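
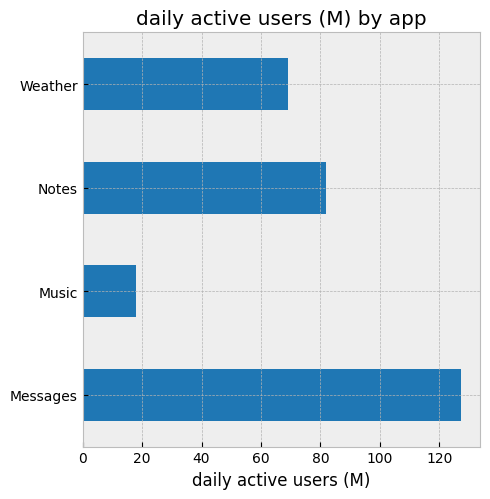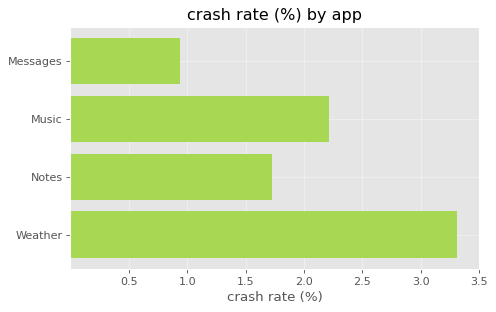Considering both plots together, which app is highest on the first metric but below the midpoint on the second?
Messages

Chart 2 median crash rate (%) ≈ 2; below-median apps: Messages, Notes. Among those, Messages has the highest daily active users (M) (≈ 120).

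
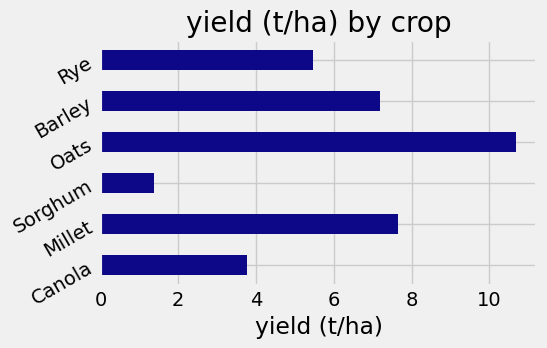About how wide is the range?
Max Oats ≈ 11, min Sorghum ≈ 1; range ≈ 10.

≈ 10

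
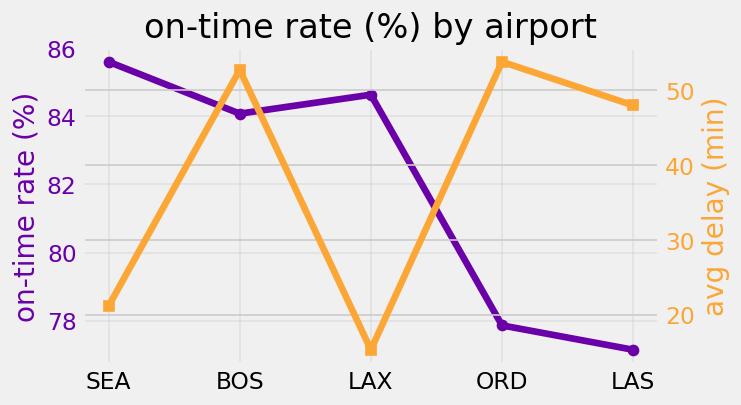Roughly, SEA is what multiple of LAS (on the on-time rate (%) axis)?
SEA ≈ 86, LAS ≈ 77; 86/77 ≈ 1.12.

≈ 1.12×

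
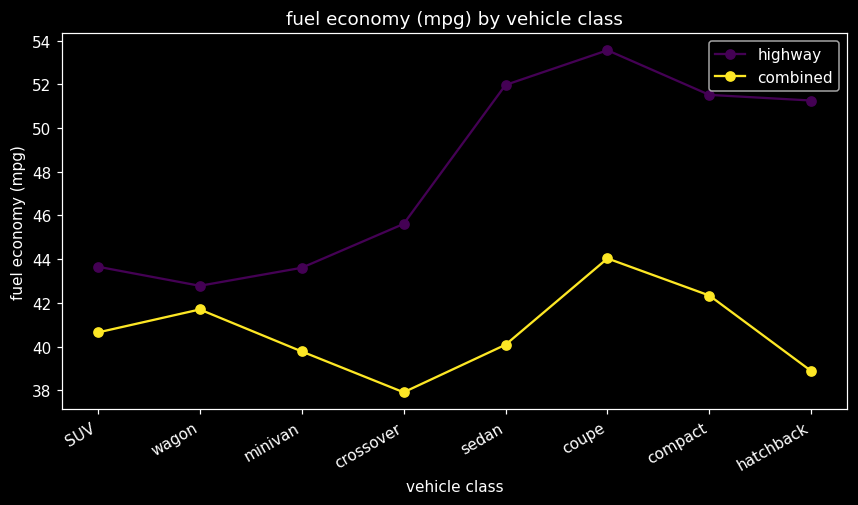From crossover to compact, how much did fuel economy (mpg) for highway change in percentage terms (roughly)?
≈ +13%

crossover ≈ 46, compact ≈ 52; (52 − 46) / 46 ≈ +13%.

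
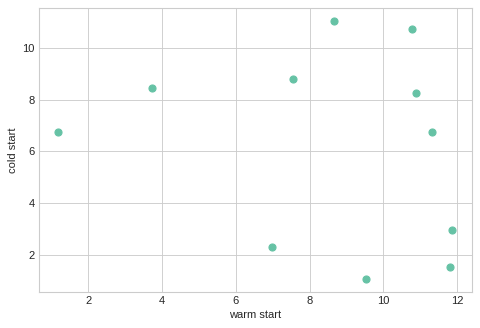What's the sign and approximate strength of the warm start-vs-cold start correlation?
no clear correlation

Points are roughly uncorrelated; weak (|r| ≈ 0.2).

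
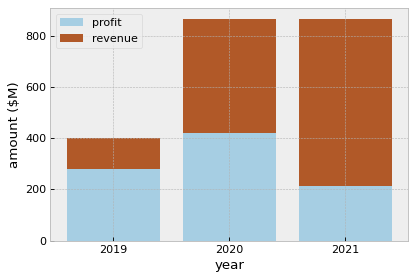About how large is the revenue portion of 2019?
≈ 100

revenue top ≈ 400, bottom ≈ 300; segment ≈ 100.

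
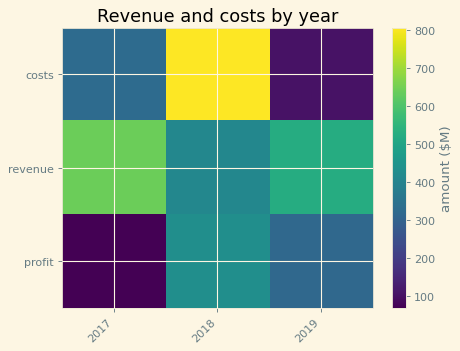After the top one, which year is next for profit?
2019

Top 3 for profit: 2018 ≈ 400, 2019 ≈ 300, 2017 ≈ 100.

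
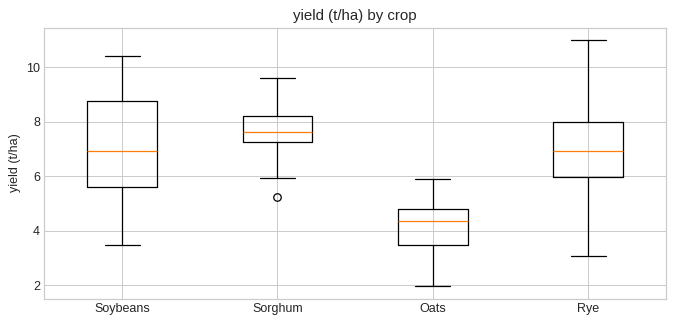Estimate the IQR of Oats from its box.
≈ 1.5

Q3 ≈ 5.0, Q1 ≈ 3.5; IQR ≈ 1.5.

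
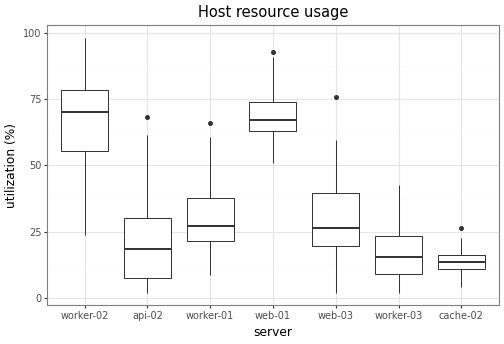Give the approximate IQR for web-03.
Q3 ≈ 40, Q1 ≈ 20; IQR ≈ 20.

≈ 20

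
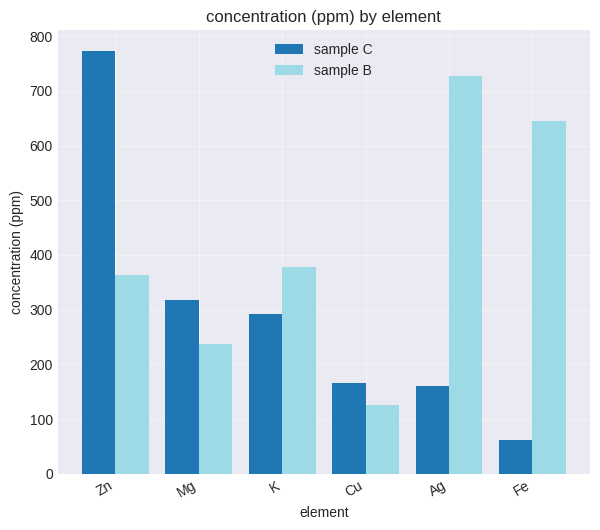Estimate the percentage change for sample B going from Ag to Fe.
≈ -14.3%

Ag ≈ 700, Fe ≈ 600; (600 − 700) / 700 ≈ -14.3%.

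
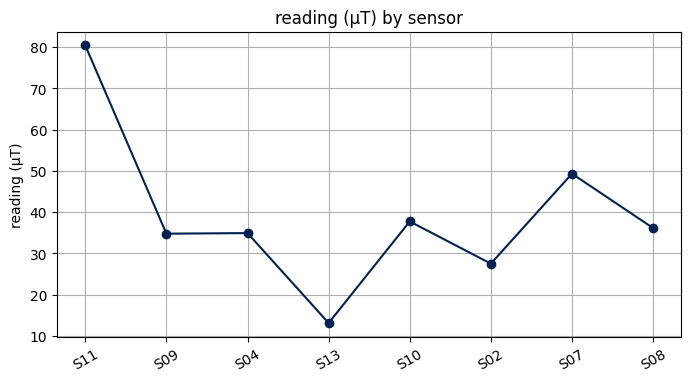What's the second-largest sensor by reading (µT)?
S07

Top 3: S11 ≈ 80, S07 ≈ 50, S10 ≈ 40.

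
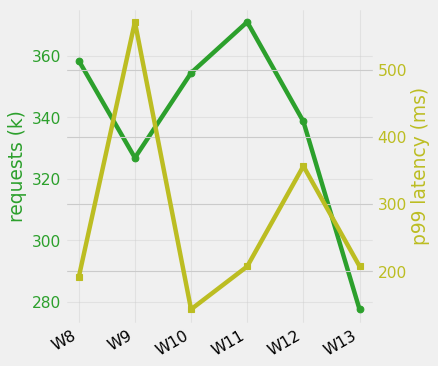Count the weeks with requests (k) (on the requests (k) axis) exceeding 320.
Above 320: W8, W9, W10, W11, W12.

5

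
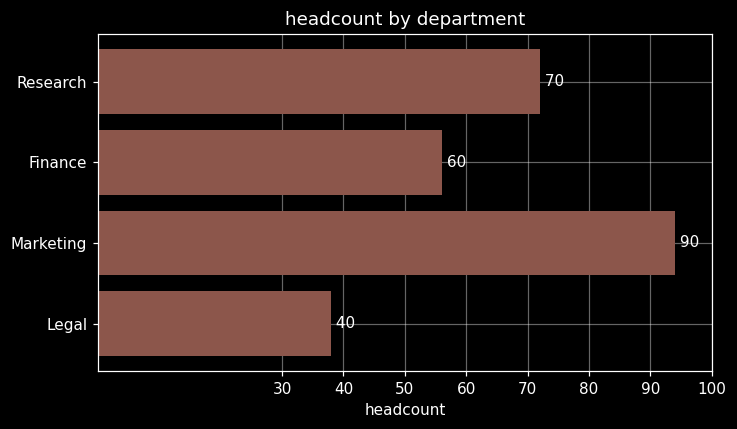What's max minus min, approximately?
Max Marketing ≈ 90, min Legal ≈ 40; range ≈ 50.

≈ 50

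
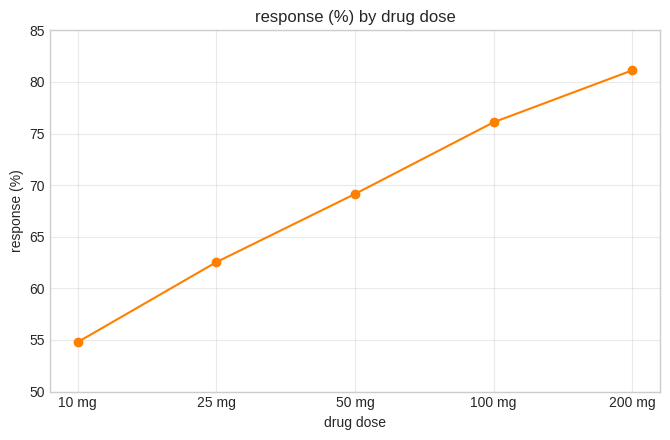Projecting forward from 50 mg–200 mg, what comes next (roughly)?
≈ 85

Last three: 70, 75, 80 → slope ≈ 5/step → next ≈ 85.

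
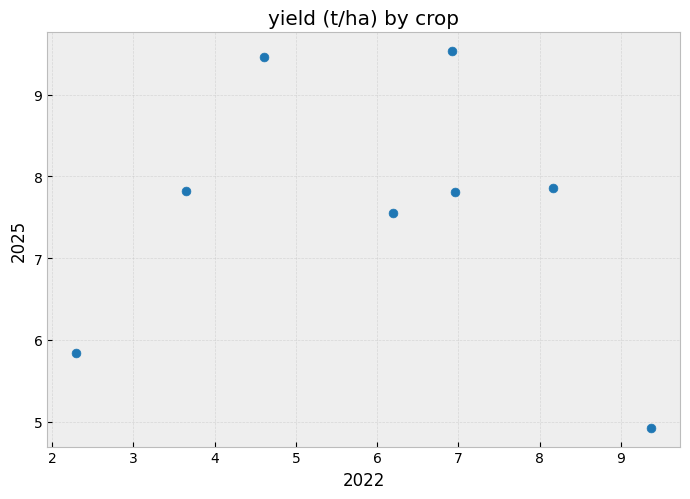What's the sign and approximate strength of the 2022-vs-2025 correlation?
no clear correlation

Points are roughly uncorrelated; weak (|r| ≈ 0.1).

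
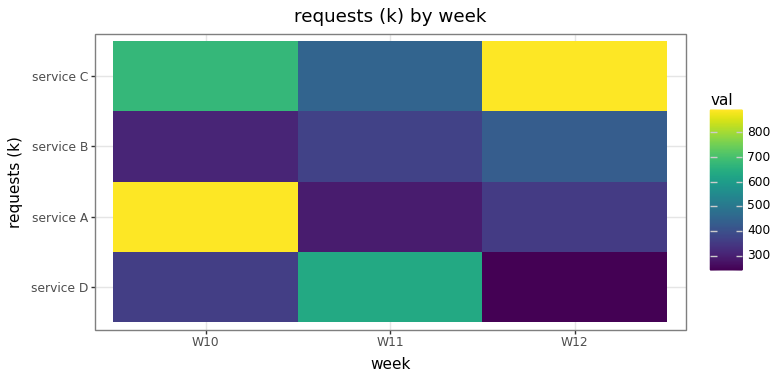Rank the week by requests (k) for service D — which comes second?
W10

Top 3 for service D: W11 ≈ 600, W10 ≈ 400, W12 ≈ 200.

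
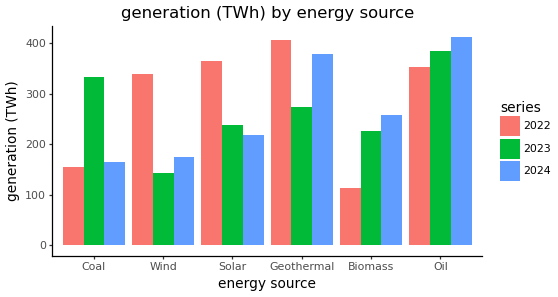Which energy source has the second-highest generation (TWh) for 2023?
Top 3 for 2023: Oil ≈ 400, Coal ≈ 350, Geothermal ≈ 250.

Coal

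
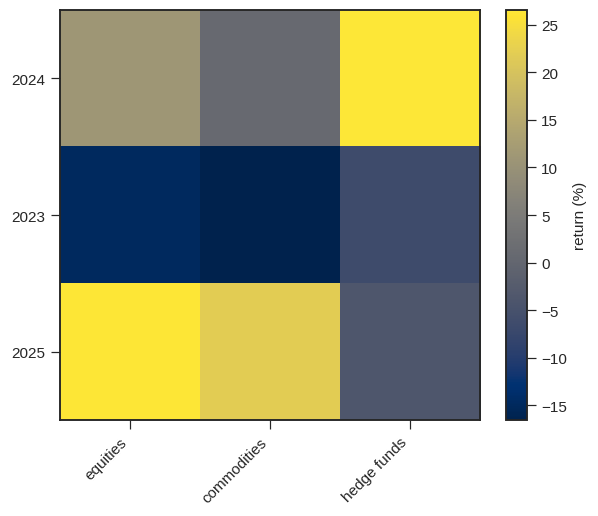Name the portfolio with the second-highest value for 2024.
Top 3 for 2024: hedge funds ≈ 25, equities ≈ 10, commodities ≈ 0.

equities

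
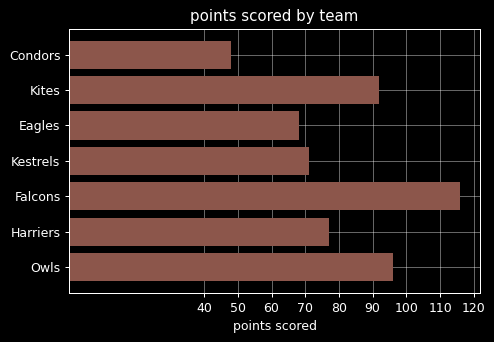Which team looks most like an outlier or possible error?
Falcons ≈ 120; the rest sit between ≈ 50 and ≈ 100.

Falcons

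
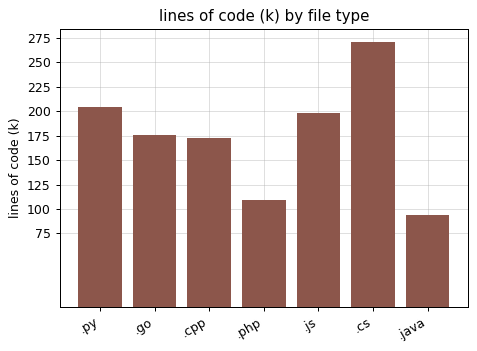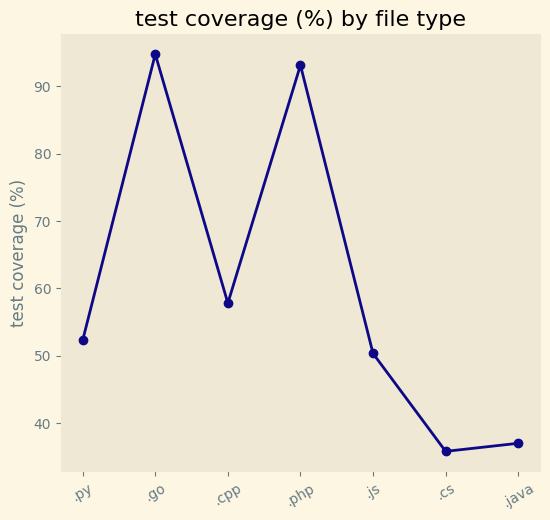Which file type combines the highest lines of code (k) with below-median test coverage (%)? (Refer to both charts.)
Chart 2 median test coverage (%) ≈ 50; below-median file types: .js, .cs, .java. Among those, .cs has the highest lines of code (k) (≈ 275).

.cs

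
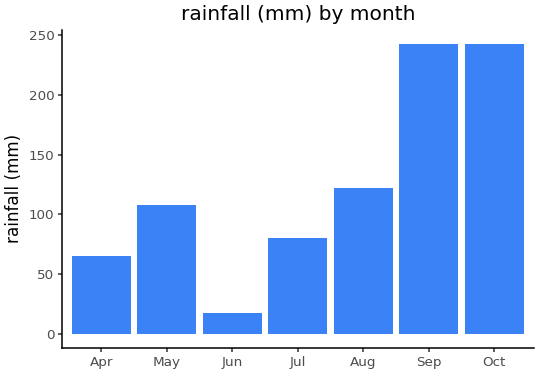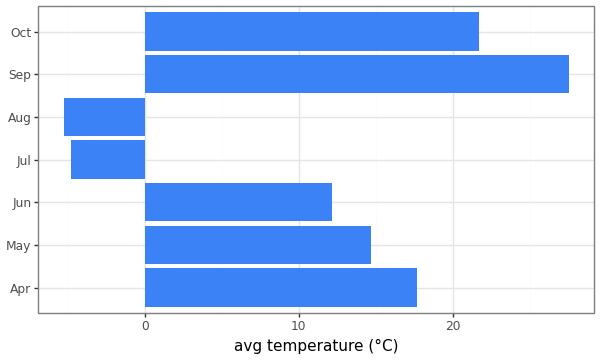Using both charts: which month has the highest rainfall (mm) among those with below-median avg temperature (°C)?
Aug

Chart 2 median avg temperature (°C) ≈ 15; below-median months: Jun, Jul, Aug. Among those, Aug has the highest rainfall (mm) (≈ 125).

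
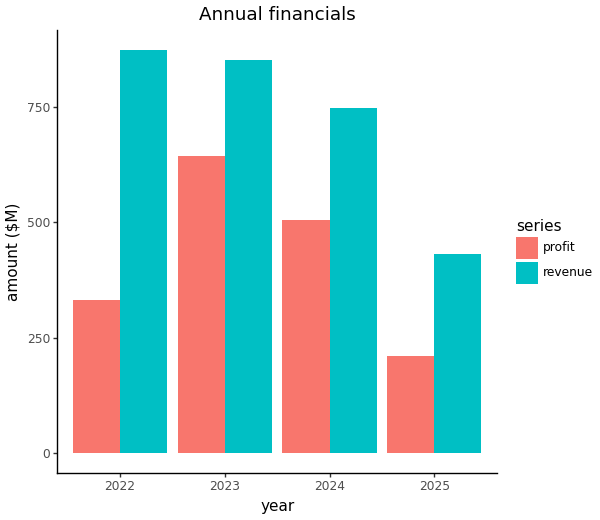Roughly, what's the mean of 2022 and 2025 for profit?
≈ 250

(300 + 200) / 2 ≈ 250.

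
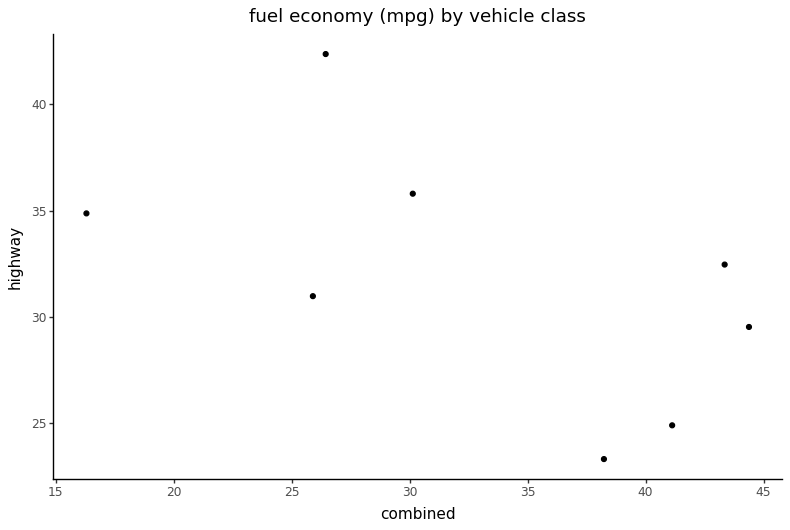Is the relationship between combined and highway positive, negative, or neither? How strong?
Points are negatively correlated; moderate (|r| ≈ 0.6).

negative, moderate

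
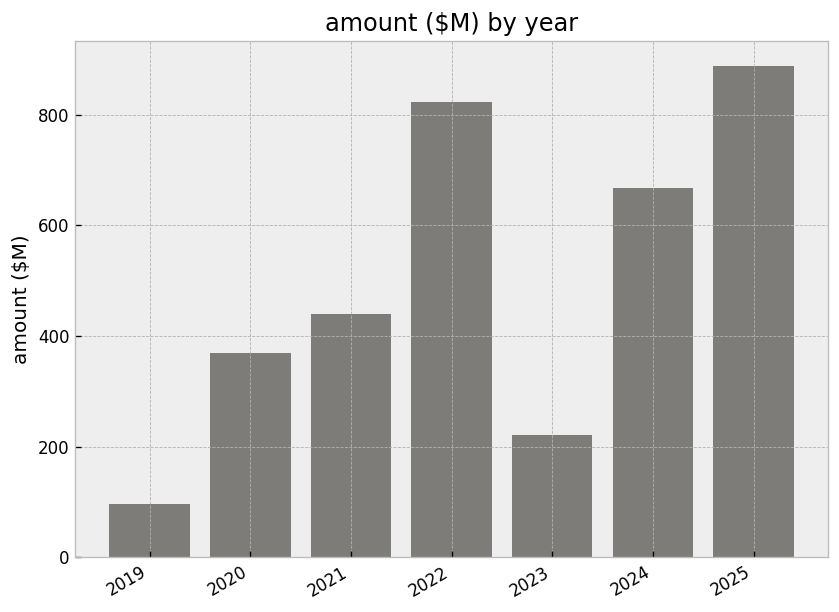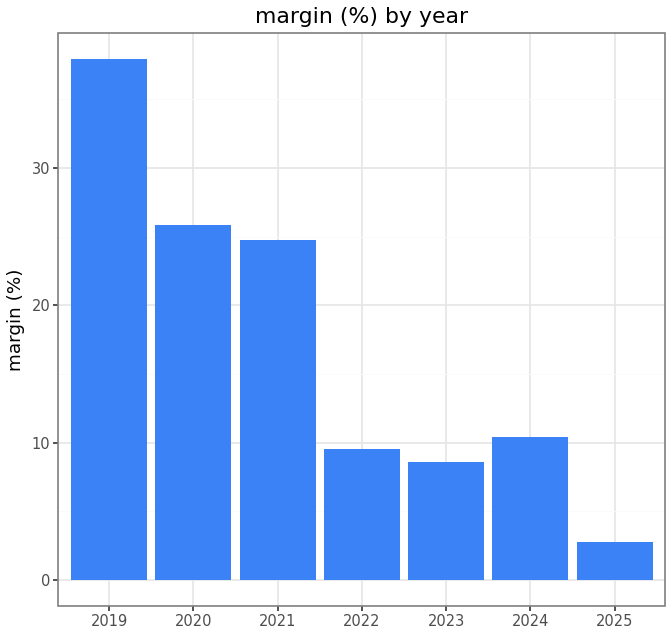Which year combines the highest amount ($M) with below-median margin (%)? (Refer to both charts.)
2025

Chart 2 median margin (%) ≈ 10; below-median years: 2022, 2023, 2025. Among those, 2025 has the highest amount ($M) (≈ 900).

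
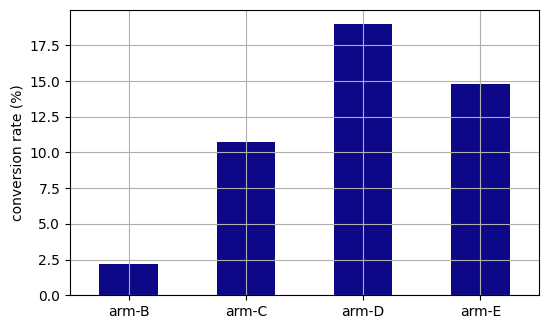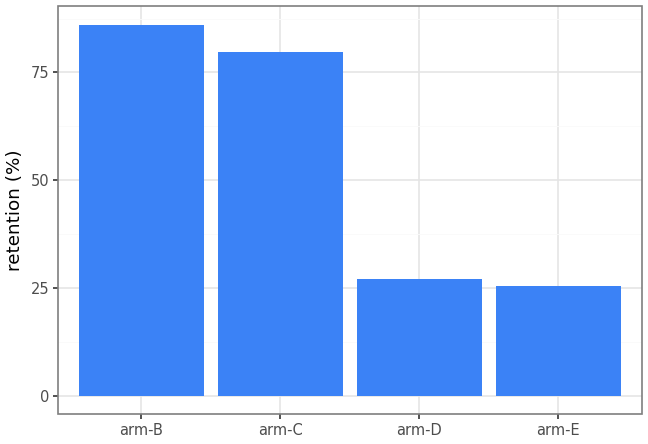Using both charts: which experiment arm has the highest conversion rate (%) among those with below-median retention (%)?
Chart 2 median retention (%) ≈ 50; below-median experiment arms: arm-D, arm-E. Among those, arm-D has the highest conversion rate (%) (≈ 20).

arm-D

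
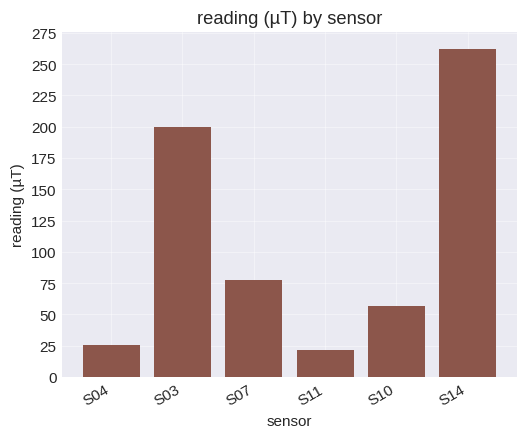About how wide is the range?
≈ 225

Max S14 ≈ 250, min S11 ≈ 25; range ≈ 225.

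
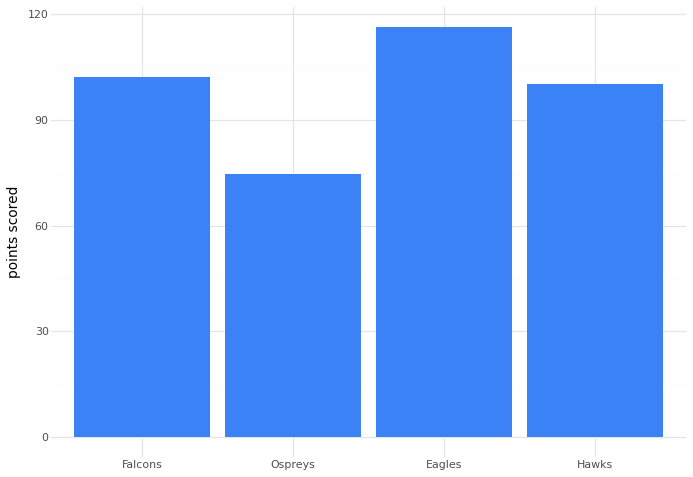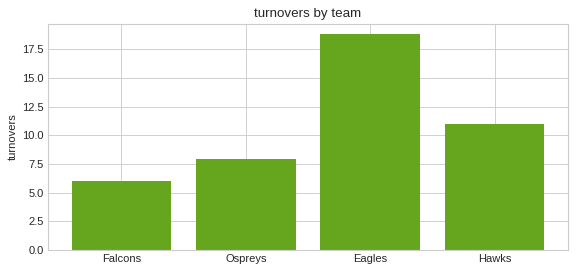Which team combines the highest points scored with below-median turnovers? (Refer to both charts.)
Falcons

Chart 2 median turnovers ≈ 10; below-median teams: Falcons, Ospreys. Among those, Falcons has the highest points scored (≈ 100).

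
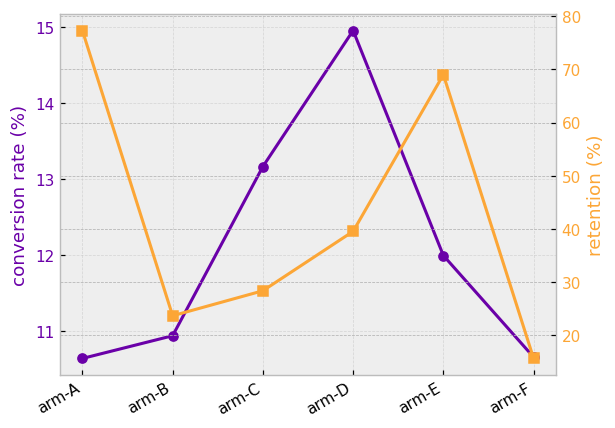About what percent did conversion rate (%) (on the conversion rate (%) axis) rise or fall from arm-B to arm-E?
≈ +9.1%

arm-B ≈ 11.0, arm-E ≈ 12.0; (12.0 − 11.0) / 11.0 ≈ +9.1%.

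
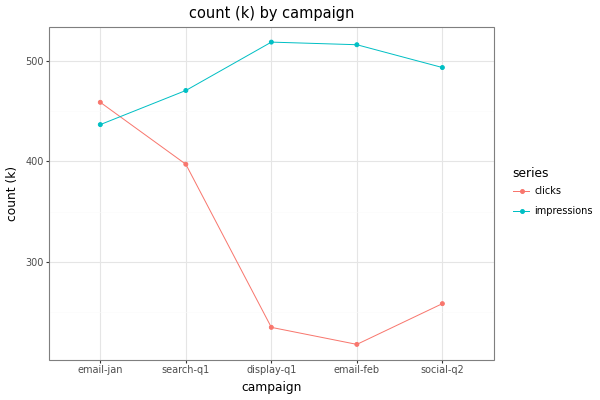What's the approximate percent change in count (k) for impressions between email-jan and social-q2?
email-jan ≈ 450, social-q2 ≈ 500; (500 − 450) / 450 ≈ +11.1%.

≈ +11.1%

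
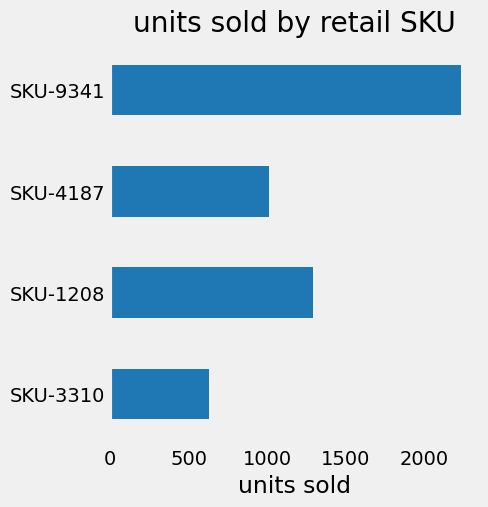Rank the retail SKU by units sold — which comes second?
Top 3: SKU-9341 ≈ 2200, SKU-1208 ≈ 1200, SKU-4187 ≈ 1000.

SKU-1208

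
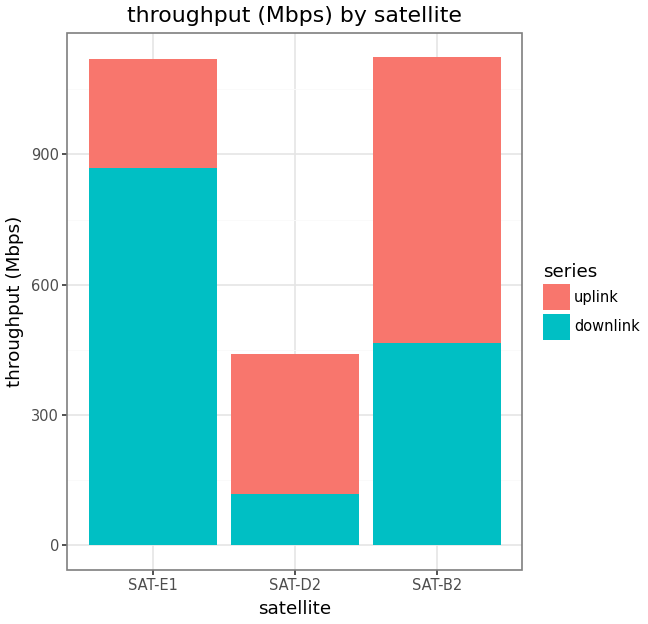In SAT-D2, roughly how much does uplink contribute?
≈ 300

uplink top ≈ 400, bottom ≈ 100; segment ≈ 300.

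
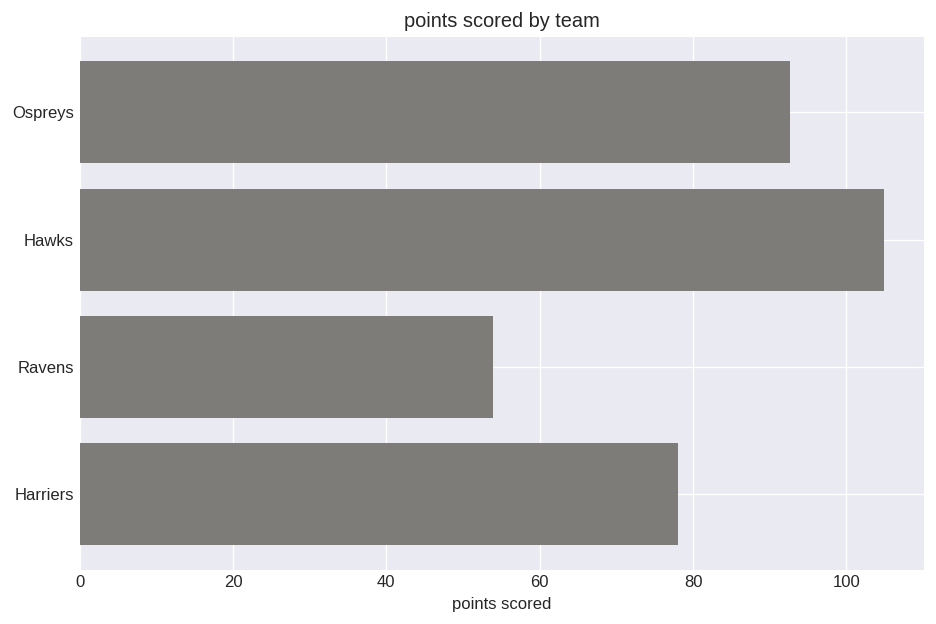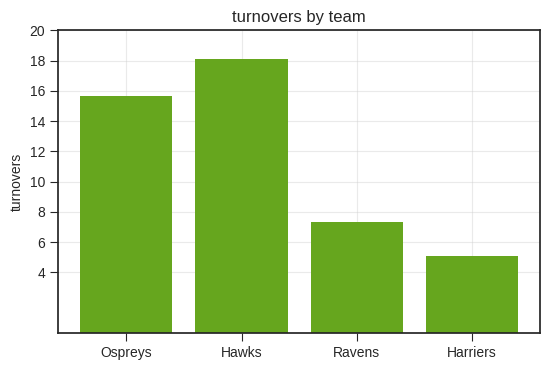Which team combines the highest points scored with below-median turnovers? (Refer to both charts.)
Chart 2 median turnovers ≈ 12; below-median teams: Ravens, Harriers. Among those, Harriers has the highest points scored (≈ 80).

Harriers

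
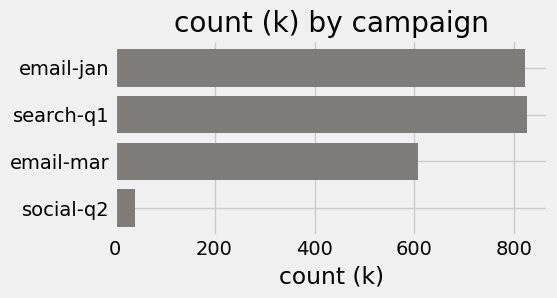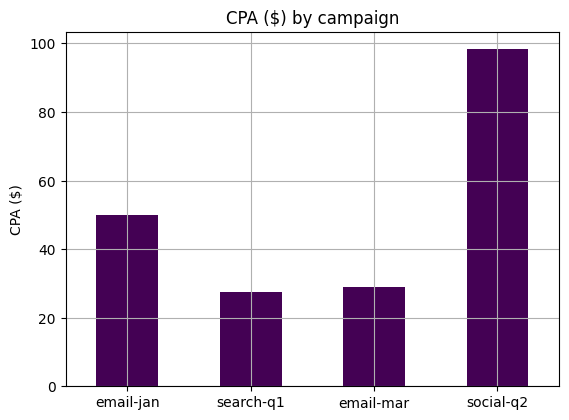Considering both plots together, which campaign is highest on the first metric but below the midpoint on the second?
search-q1

Chart 2 median CPA ($) ≈ 40; below-median campaigns: search-q1, email-mar. Among those, search-q1 has the highest count (k) (≈ 800).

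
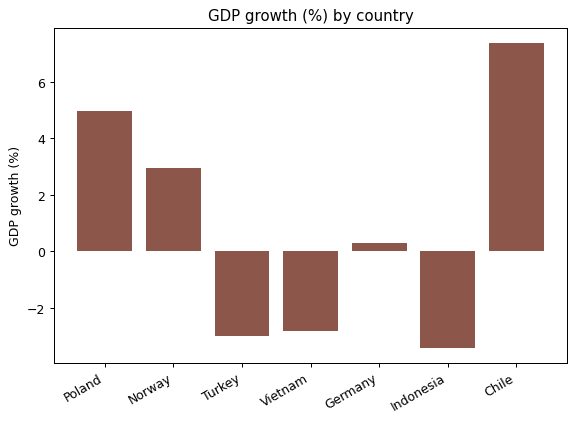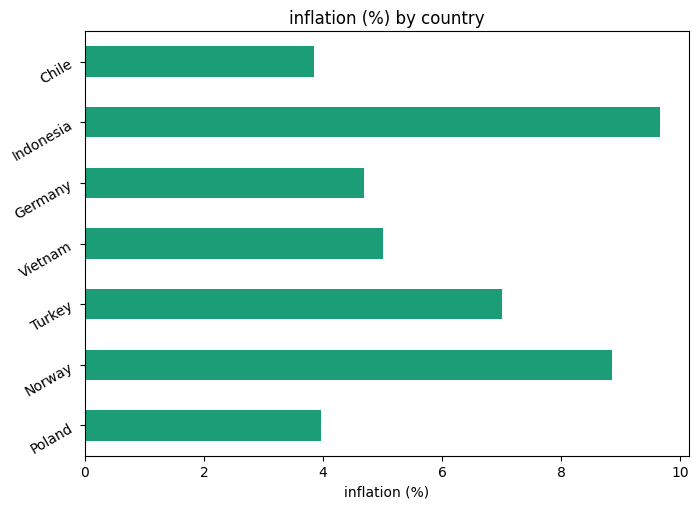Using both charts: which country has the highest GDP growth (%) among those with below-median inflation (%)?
Chile

Chart 2 median inflation (%) ≈ 5; below-median countries: Poland, Germany, Chile. Among those, Chile has the highest GDP growth (%) (≈ 7).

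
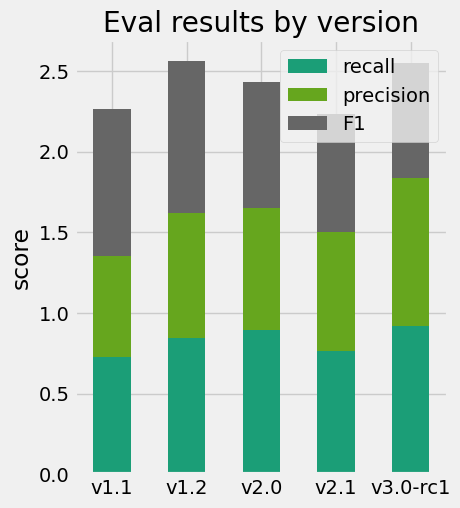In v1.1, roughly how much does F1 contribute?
F1 top ≈ 2.5, bottom ≈ 1.5; segment ≈ 1.0.

≈ 1.0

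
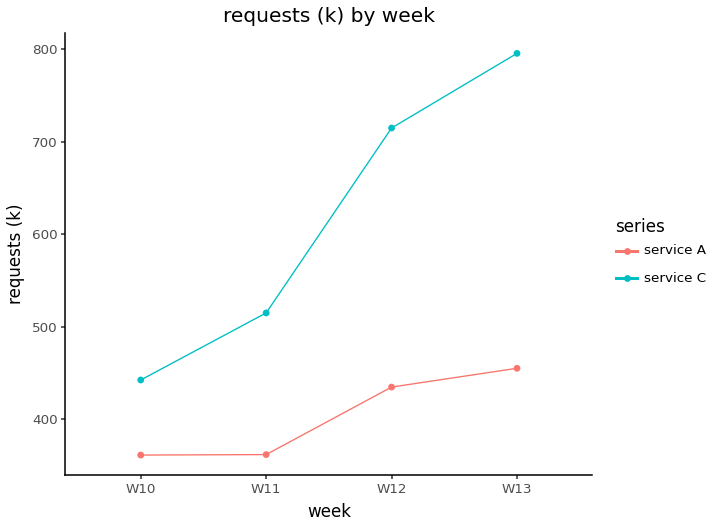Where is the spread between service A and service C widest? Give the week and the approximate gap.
W13: service A ≈ 450, service C ≈ 800 → gap ≈ 350. Next-largest (W12) is only ≈ 250.

W13, ≈ 350 k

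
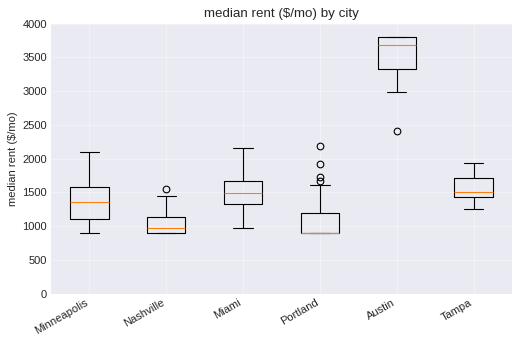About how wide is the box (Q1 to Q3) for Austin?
≈ 500

Q3 ≈ 4000, Q1 ≈ 3500; IQR ≈ 500.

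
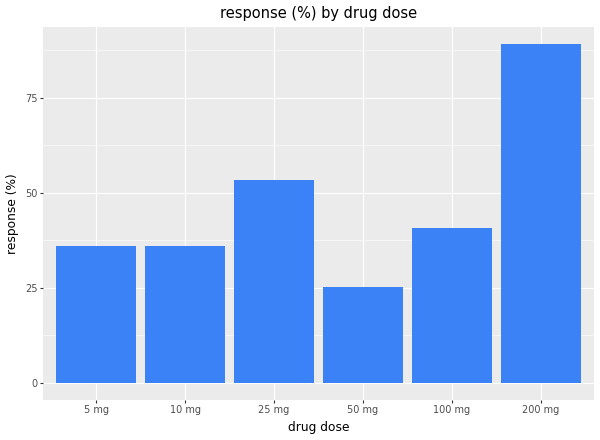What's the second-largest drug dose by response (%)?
Top 3: 200 mg ≈ 90, 25 mg ≈ 50, 100 mg ≈ 40.

25 mg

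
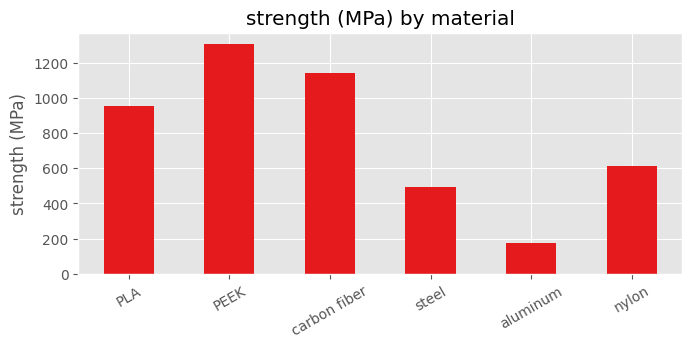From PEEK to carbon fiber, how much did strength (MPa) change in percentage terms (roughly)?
≈ -14.3%

PEEK ≈ 1400, carbon fiber ≈ 1200; (1200 − 1400) / 1400 ≈ -14.3%.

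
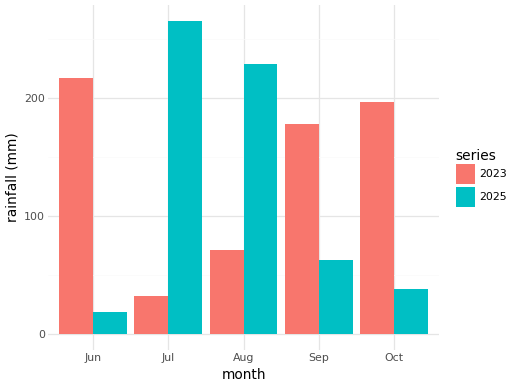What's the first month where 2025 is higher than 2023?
Jun: 2025 ≈ 25 vs 2023 ≈ 225 (not yet); Jul: 2025 ≈ 275 vs 2023 ≈ 25 (first crossover).

Jul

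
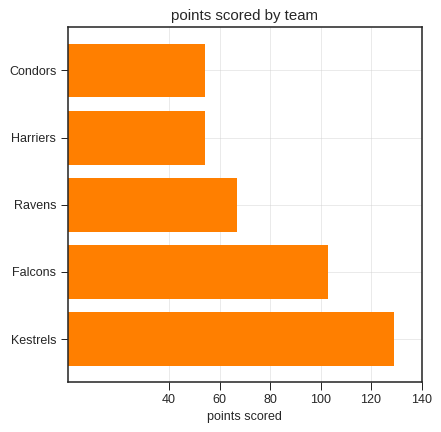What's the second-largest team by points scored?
Top 3: Kestrels ≈ 120, Falcons ≈ 100, Ravens ≈ 60.

Falcons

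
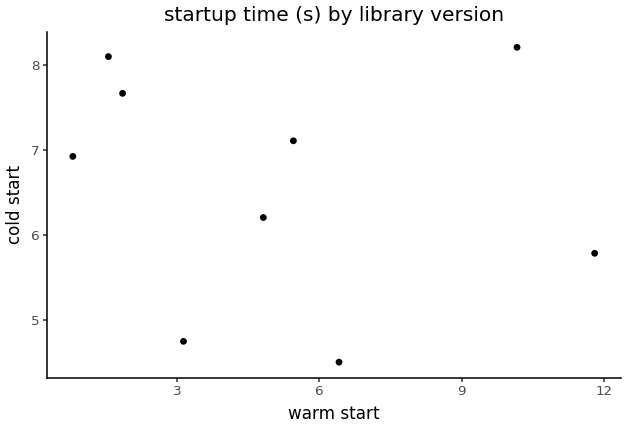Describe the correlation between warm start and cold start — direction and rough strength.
Points are roughly uncorrelated; weak (|r| ≈ 0.2).

no clear correlation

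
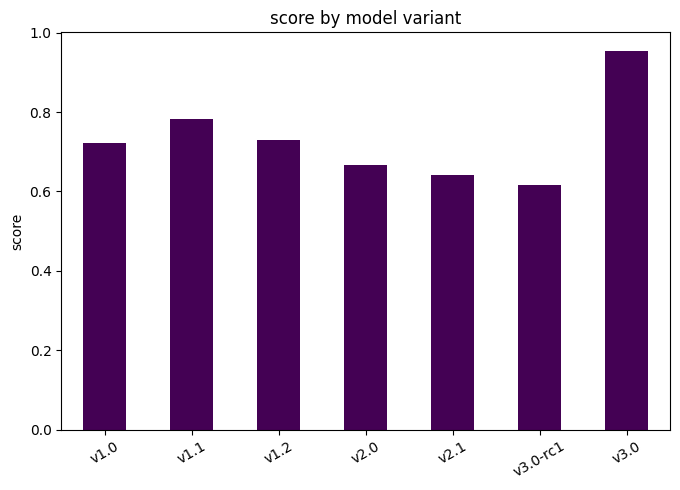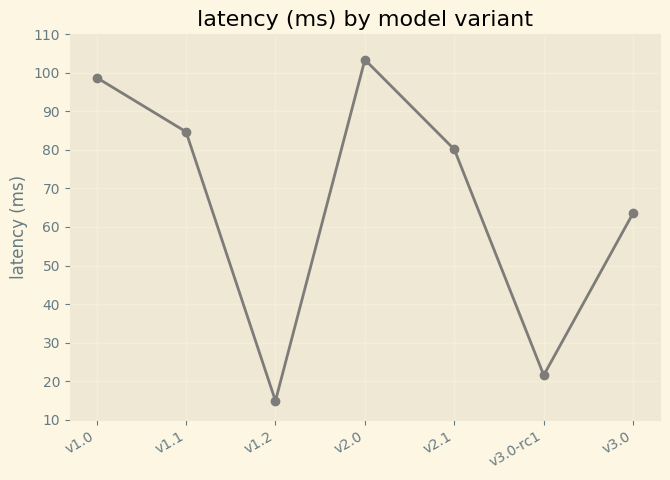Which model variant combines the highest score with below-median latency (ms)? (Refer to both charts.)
Chart 2 median latency (ms) ≈ 80; below-median model variants: v1.2, v3.0-rc1, v3.0. Among those, v3.0 has the highest score (≈ 1).

v3.0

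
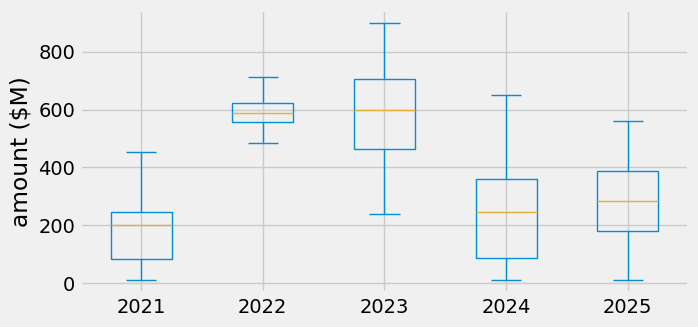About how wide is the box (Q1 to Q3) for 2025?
Q3 ≈ 400, Q1 ≈ 200; IQR ≈ 200.

≈ 200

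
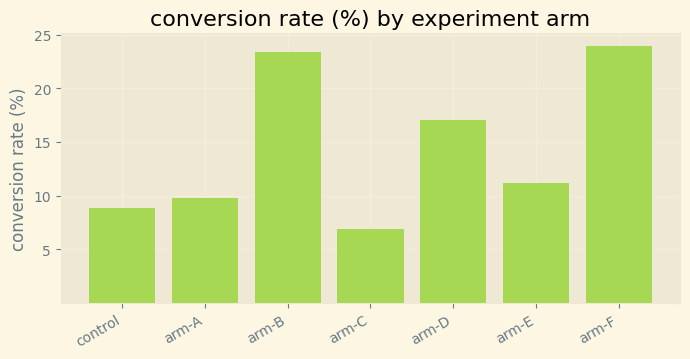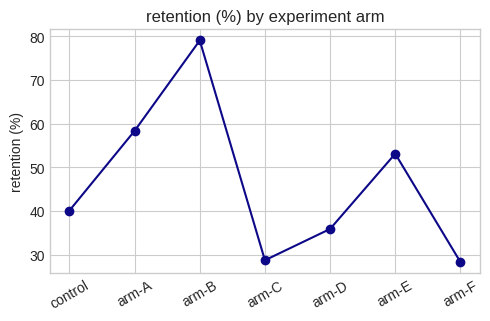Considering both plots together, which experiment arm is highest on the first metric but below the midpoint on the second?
arm-F

Chart 2 median retention (%) ≈ 40; below-median experiment arms: arm-C, arm-D, arm-F. Among those, arm-F has the highest conversion rate (%) (≈ 25).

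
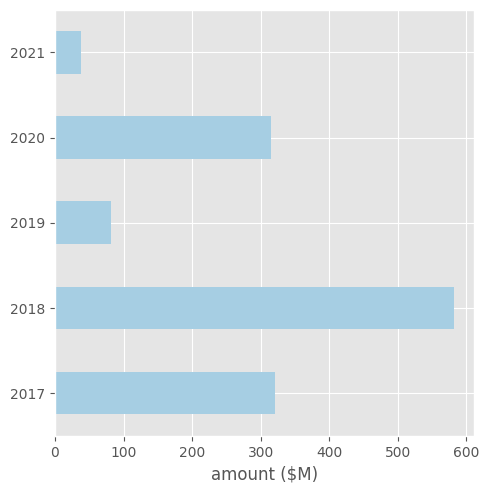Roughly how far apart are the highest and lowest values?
≈ 550

Max 2018 ≈ 600, min 2021 ≈ 50; range ≈ 550.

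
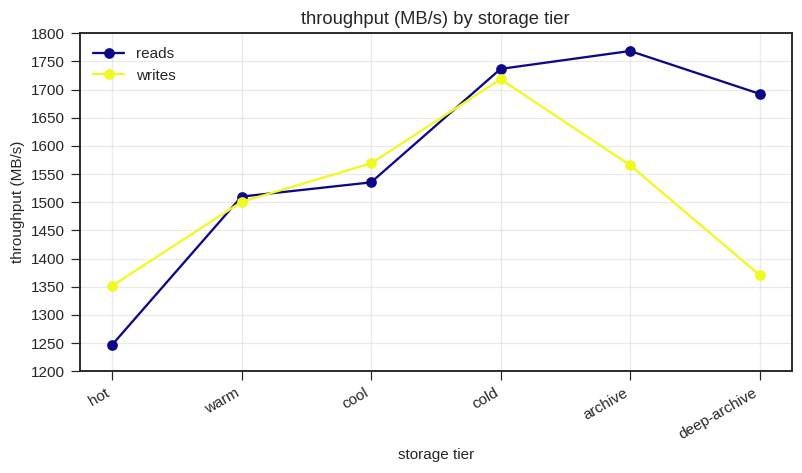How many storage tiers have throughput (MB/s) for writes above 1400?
4

Above 1400: warm, cool, cold, archive.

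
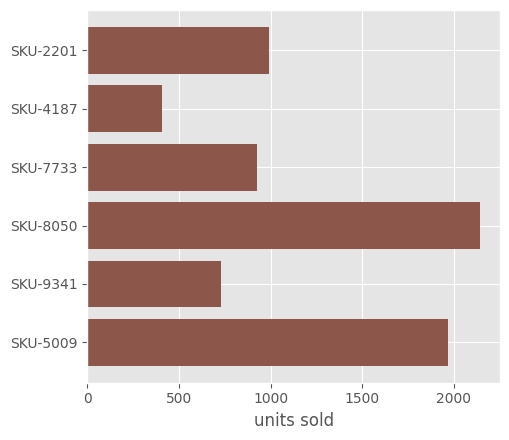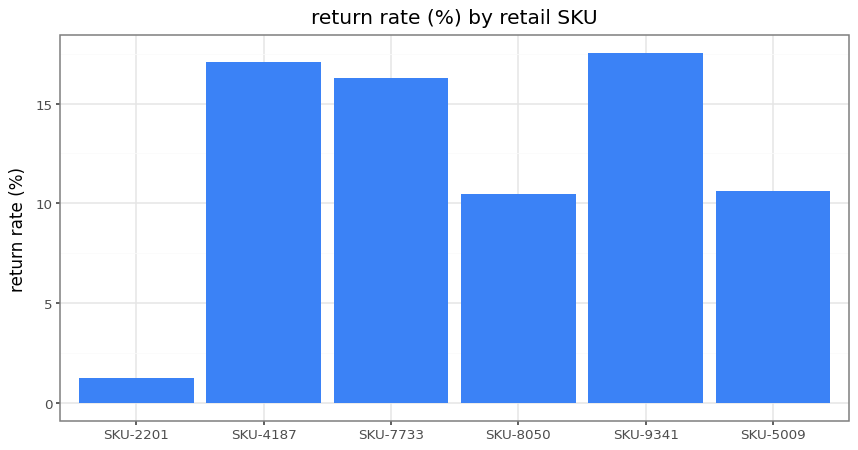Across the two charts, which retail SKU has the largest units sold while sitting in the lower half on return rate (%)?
SKU-8050

Chart 2 median return rate (%) ≈ 14; below-median retail SKUs: SKU-2201, SKU-8050, SKU-5009. Among those, SKU-8050 has the highest units sold (≈ 2200).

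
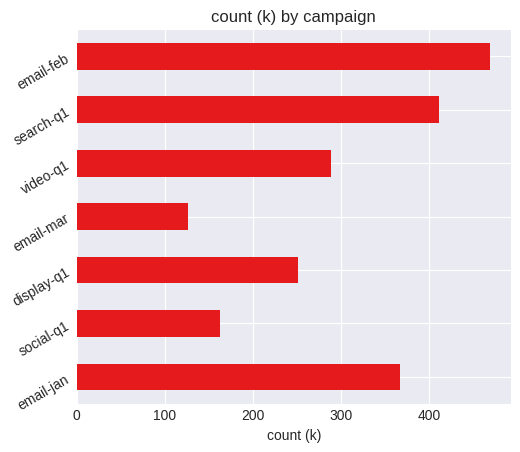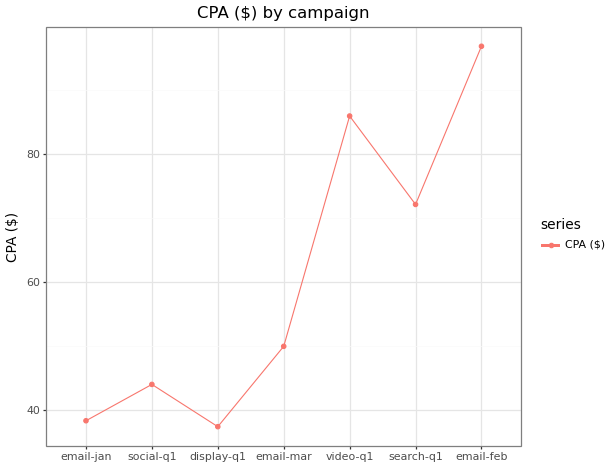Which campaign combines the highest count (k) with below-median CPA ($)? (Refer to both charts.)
Chart 2 median CPA ($) ≈ 50; below-median campaigns: email-jan, social-q1, display-q1. Among those, email-jan has the highest count (k) (≈ 350).

email-jan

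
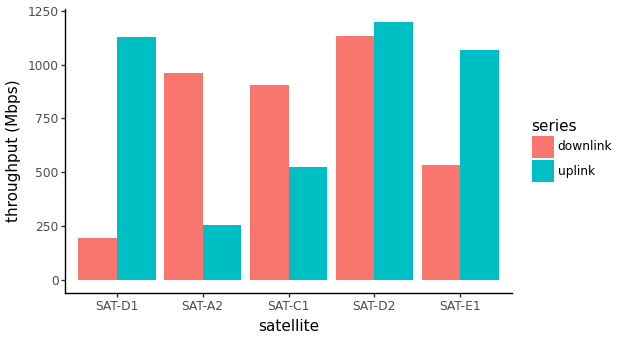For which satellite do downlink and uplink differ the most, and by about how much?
SAT-D1, ≈ 900 Mbps

SAT-D1: downlink ≈ 200, uplink ≈ 1100 → gap ≈ 900. Next-largest (SAT-A2) is only ≈ 700.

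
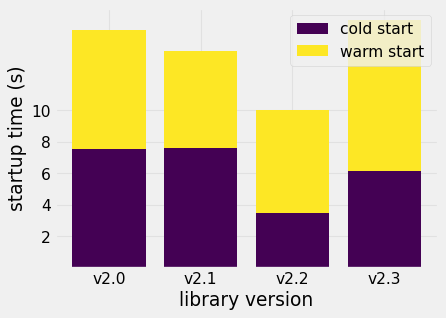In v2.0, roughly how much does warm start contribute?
≈ 8

warm start top ≈ 16, bottom ≈ 8; segment ≈ 8.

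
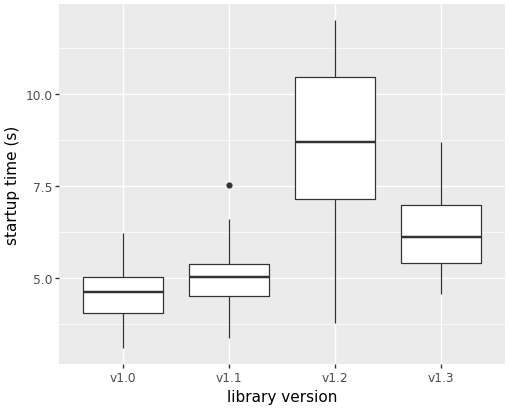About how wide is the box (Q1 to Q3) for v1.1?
Q3 ≈ 5.5, Q1 ≈ 4.5; IQR ≈ 1.0.

≈ 1.0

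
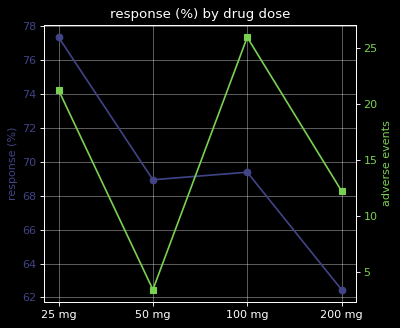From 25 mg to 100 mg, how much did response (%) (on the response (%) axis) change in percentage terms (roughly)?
25 mg ≈ 78, 100 mg ≈ 70; (70 − 78) / 78 ≈ -10.3%.

≈ -10.3%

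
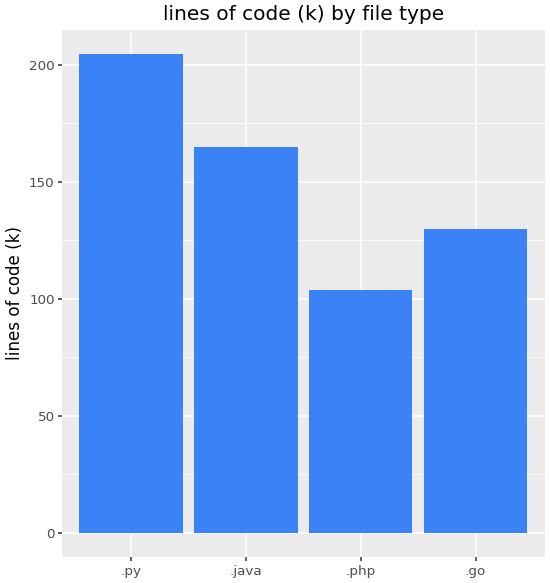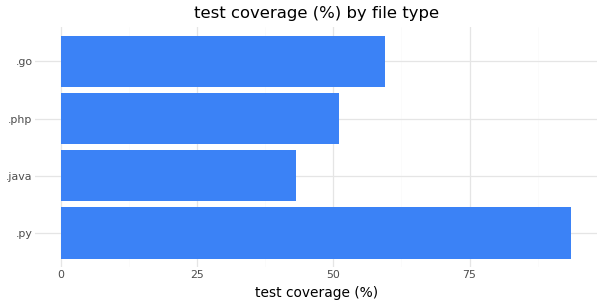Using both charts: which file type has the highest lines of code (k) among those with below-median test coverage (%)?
Chart 2 median test coverage (%) ≈ 60; below-median file types: .java, .php. Among those, .java has the highest lines of code (k) (≈ 160).

.java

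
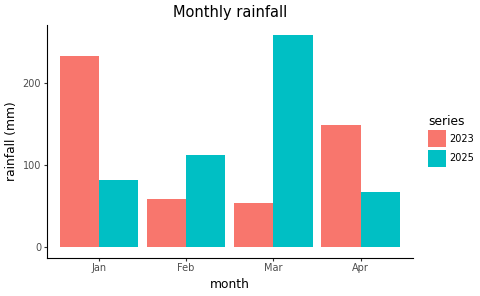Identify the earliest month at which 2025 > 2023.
Feb

Jan: 2025 ≈ 75 vs 2023 ≈ 225 (not yet); Feb: 2025 ≈ 125 vs 2023 ≈ 50 (first crossover).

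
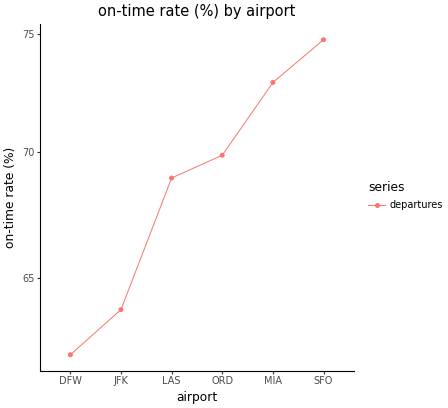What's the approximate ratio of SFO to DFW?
SFO ≈ 74, DFW ≈ 62; 74/62 ≈ 1.19.

≈ 1.19×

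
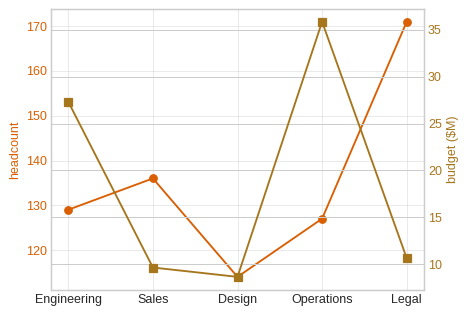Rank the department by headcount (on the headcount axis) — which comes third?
Top 4 (on the headcount axis): Legal ≈ 170, Sales ≈ 135, Engineering ≈ 130, Operations ≈ 125.

Engineering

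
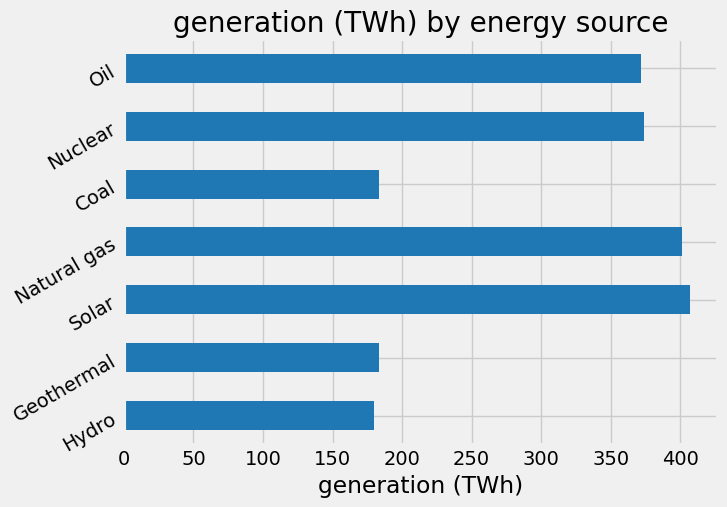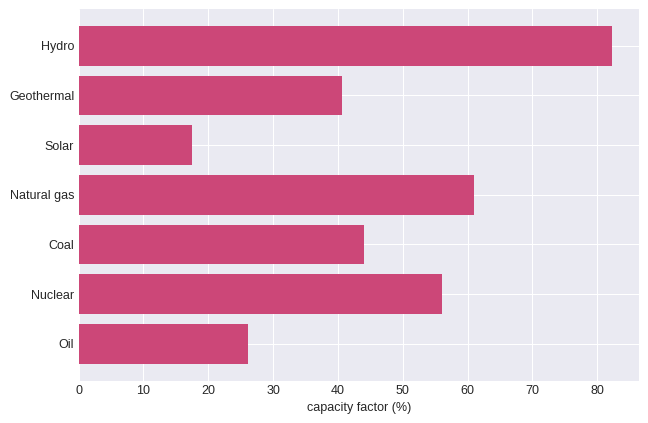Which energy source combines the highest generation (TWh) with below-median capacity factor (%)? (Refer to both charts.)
Chart 2 median capacity factor (%) ≈ 40; below-median energy sources: Geothermal, Solar, Oil. Among those, Solar has the highest generation (TWh) (≈ 400).

Solar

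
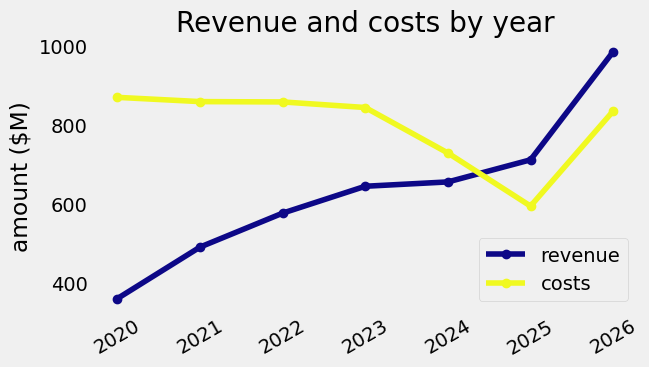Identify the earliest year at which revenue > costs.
2025

2024: revenue ≈ 700 vs costs ≈ 700 (not yet); 2025: revenue ≈ 700 vs costs ≈ 600 (first crossover).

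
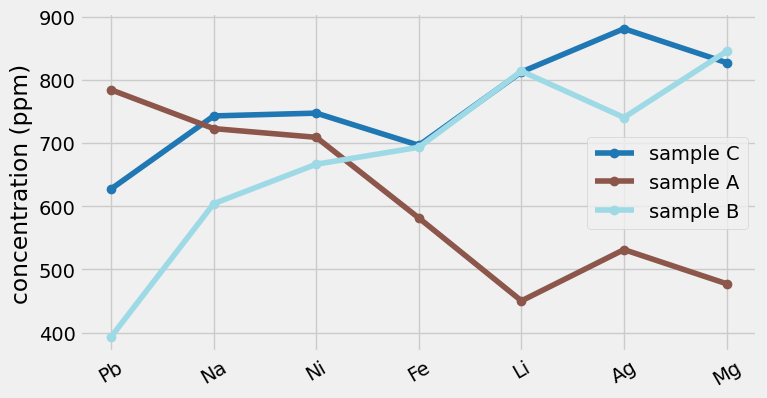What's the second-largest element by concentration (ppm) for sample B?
Li

Top 3 for sample B: Mg ≈ 850, Li ≈ 800, Ag ≈ 750.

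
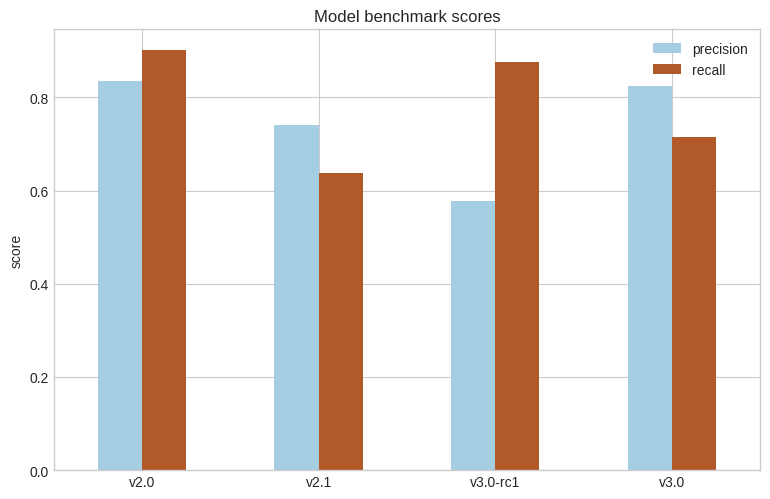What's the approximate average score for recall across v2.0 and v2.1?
(0.9 + 0.6) / 2 ≈ 0.75.

≈ 0.75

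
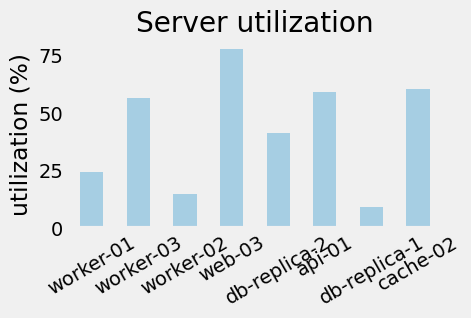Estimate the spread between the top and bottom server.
Max web-03 ≈ 80, min db-replica-1 ≈ 10; range ≈ 70.

≈ 70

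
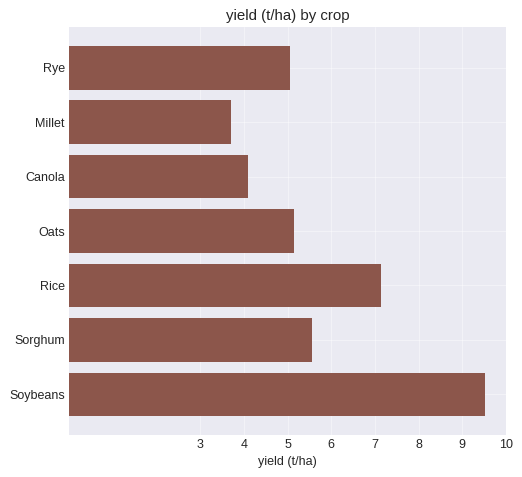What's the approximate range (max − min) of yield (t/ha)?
≈ 6

Max Soybeans ≈ 10, min Millet ≈ 4; range ≈ 6.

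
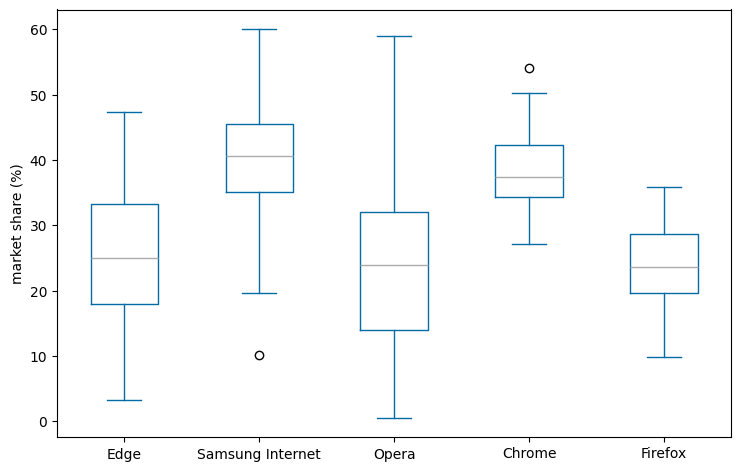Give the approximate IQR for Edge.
≈ 16

Q3 ≈ 34, Q1 ≈ 18; IQR ≈ 16.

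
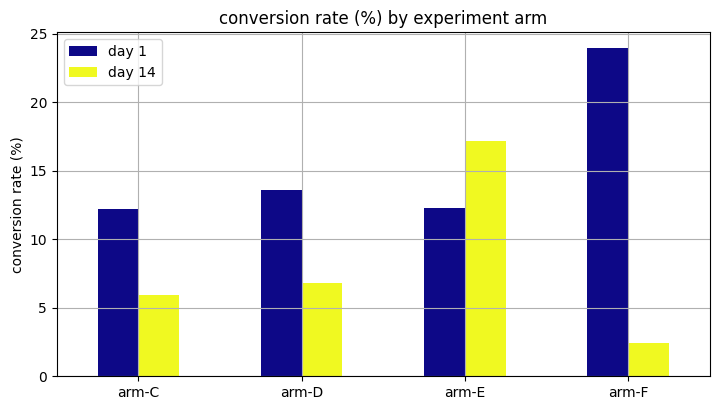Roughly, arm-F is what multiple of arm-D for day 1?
arm-F ≈ 24, arm-D ≈ 14; 24/14 ≈ 1.71.

≈ 1.71×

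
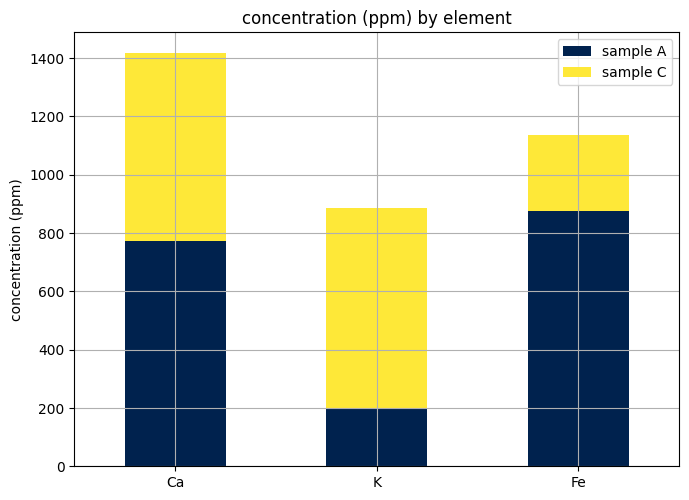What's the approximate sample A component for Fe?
sample A top ≈ 800, bottom ≈ 0; segment ≈ 800.

≈ 800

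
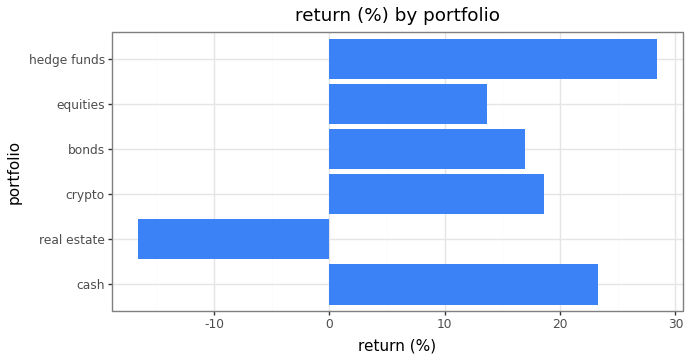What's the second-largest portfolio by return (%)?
Top 3: hedge funds ≈ 30, cash ≈ 25, crypto ≈ 20.

cash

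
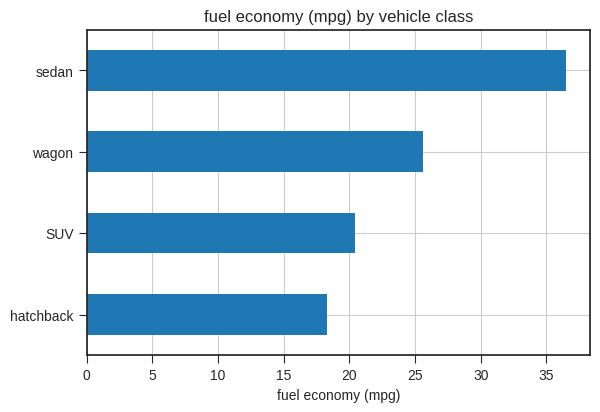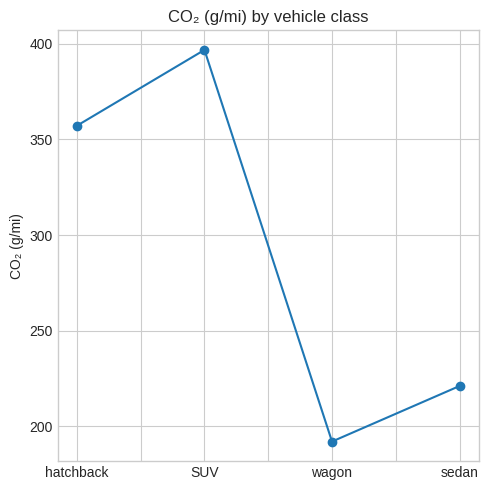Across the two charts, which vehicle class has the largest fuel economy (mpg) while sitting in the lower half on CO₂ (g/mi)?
sedan

Chart 2 median CO₂ (g/mi) ≈ 300; below-median vehicle classes: wagon, sedan. Among those, sedan has the highest fuel economy (mpg) (≈ 35).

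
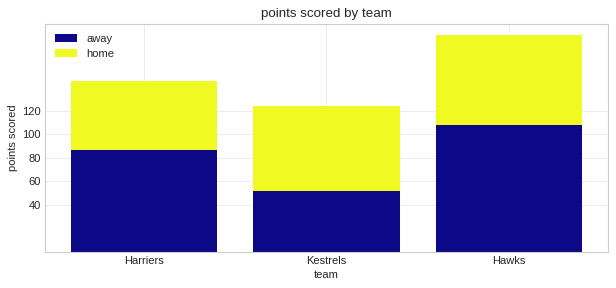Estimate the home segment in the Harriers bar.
home top ≈ 140, bottom ≈ 80; segment ≈ 60.

≈ 60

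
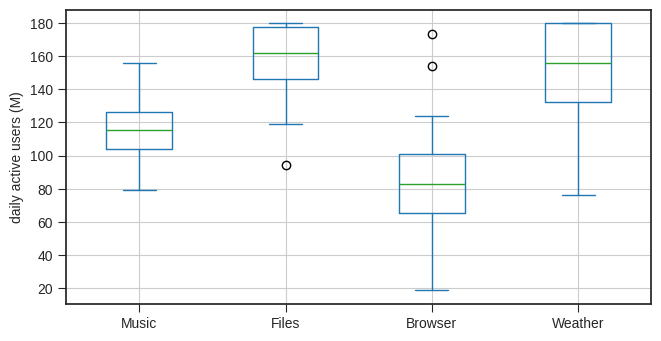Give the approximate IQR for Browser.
Q3 ≈ 100, Q1 ≈ 70; IQR ≈ 30.

≈ 30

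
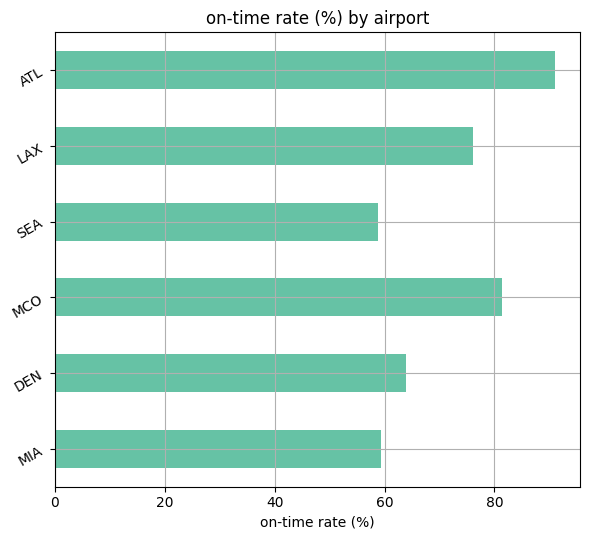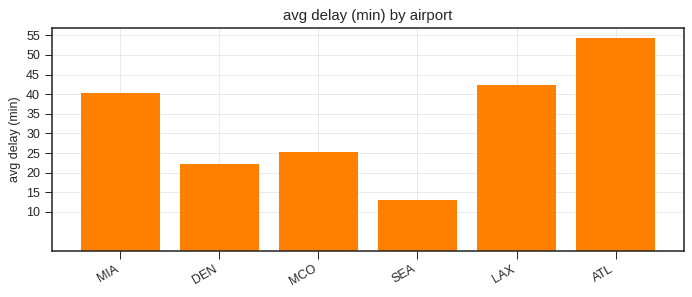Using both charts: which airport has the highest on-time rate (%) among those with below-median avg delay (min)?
Chart 2 median avg delay (min) ≈ 35; below-median airports: DEN, MCO, SEA. Among those, MCO has the highest on-time rate (%) (≈ 80).

MCO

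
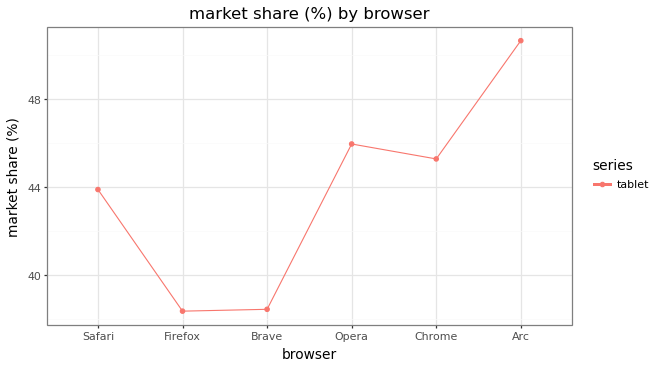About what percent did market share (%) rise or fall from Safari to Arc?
Safari ≈ 44, Arc ≈ 50; (50 − 44) / 44 ≈ +13.6%.

≈ +13.6%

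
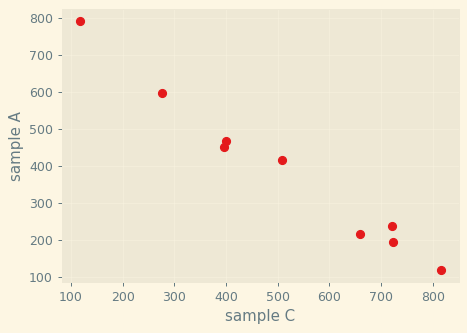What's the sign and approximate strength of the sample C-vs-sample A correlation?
Points are negatively correlated; strong (|r| ≈ 1.0).

negative, strong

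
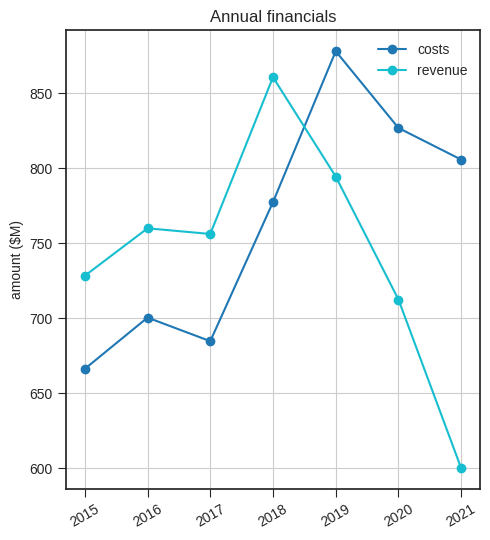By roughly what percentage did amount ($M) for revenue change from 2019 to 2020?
≈ -12.5%

2019 ≈ 800, 2020 ≈ 700; (700 − 800) / 800 ≈ -12.5%.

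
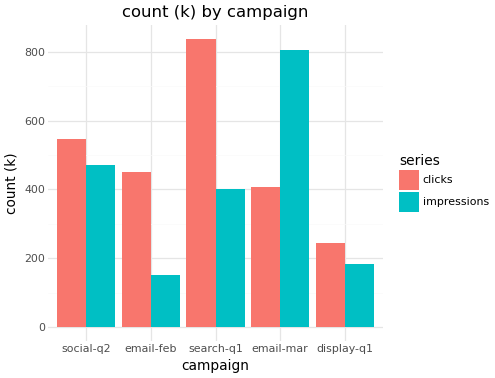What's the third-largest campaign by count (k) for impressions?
Top 4 for impressions: email-mar ≈ 800, social-q2 ≈ 500, search-q1 ≈ 400, display-q1 ≈ 200.

search-q1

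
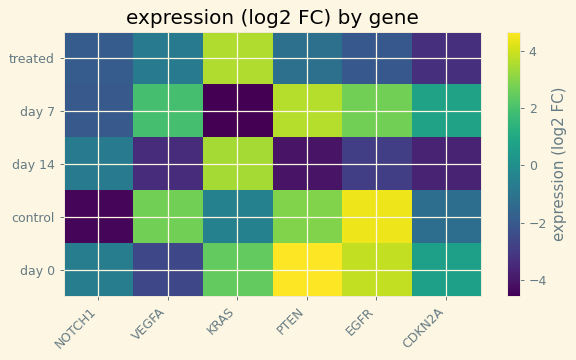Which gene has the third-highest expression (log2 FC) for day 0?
KRAS

Top 4 for day 0: PTEN ≈ 5, EGFR ≈ 4, KRAS ≈ 2, CDKN2A ≈ 1.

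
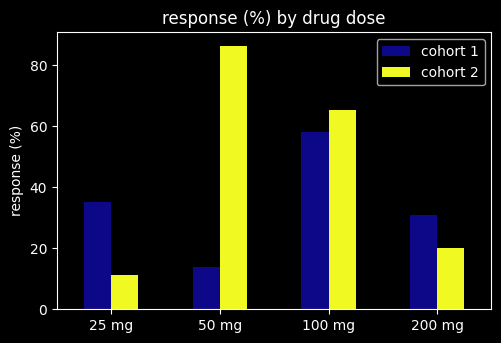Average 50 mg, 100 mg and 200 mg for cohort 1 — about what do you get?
(10 + 60 + 30) / 3 ≈ 33.

≈ 33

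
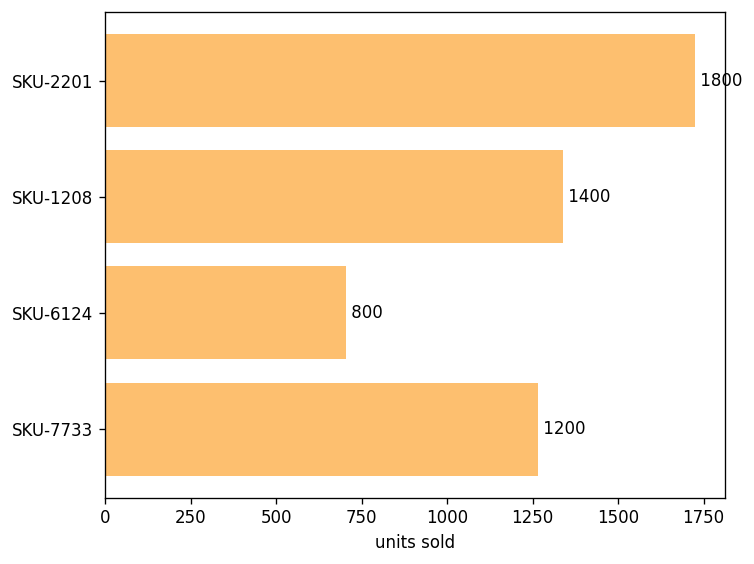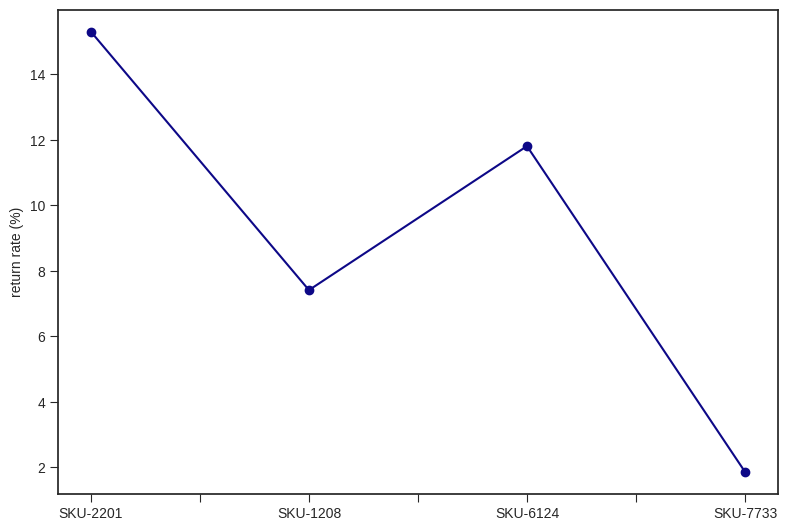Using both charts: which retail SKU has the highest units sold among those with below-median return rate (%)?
Chart 2 median return rate (%) ≈ 10; below-median retail SKUs: SKU-1208, SKU-7733. Among those, SKU-1208 has the highest units sold (≈ 1400).

SKU-1208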